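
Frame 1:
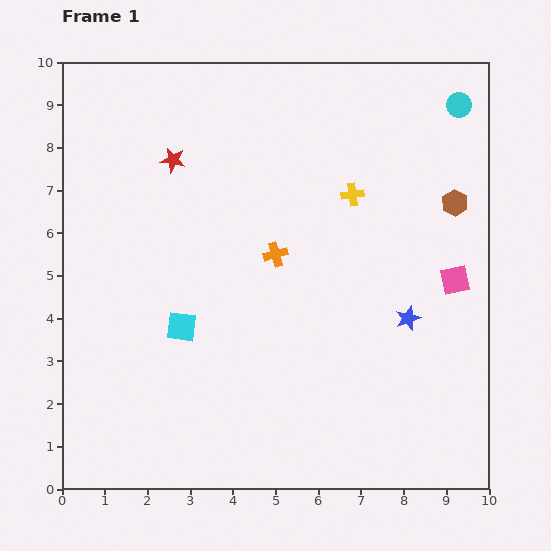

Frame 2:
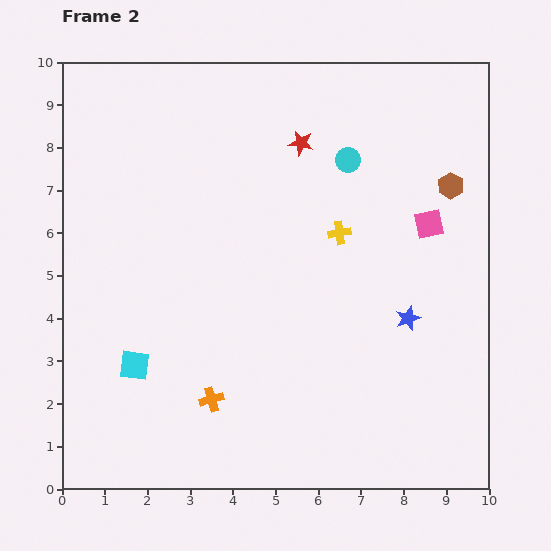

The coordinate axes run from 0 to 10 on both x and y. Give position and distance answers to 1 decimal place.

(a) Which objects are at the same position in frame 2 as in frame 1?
the blue star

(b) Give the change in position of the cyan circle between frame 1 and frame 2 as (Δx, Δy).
(-2.6, -1.3)

The cyan circle was at (9.3, 9.0) in frame 1 and (6.7, 7.7) in frame 2.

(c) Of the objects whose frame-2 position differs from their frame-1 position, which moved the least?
the brown hexagon

(moved 0.4)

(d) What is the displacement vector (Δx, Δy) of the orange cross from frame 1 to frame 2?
(-1.5, -3.4)

The orange cross was at (5.0, 5.5) in frame 1 and (3.5, 2.1) in frame 2.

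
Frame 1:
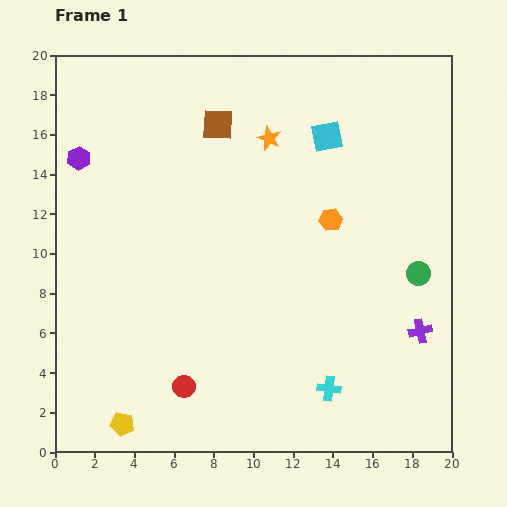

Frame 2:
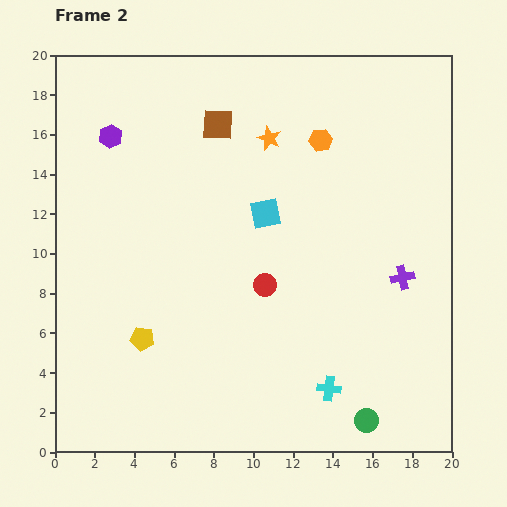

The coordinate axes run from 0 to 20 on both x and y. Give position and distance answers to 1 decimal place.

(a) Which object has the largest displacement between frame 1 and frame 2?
the green circle

(moved 7.8; next 6.5)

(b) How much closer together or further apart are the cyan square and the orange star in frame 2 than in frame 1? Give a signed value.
+0.9

Distance in frame 1: 2.9. Distance in frame 2: 3.8.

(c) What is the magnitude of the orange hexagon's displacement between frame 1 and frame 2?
4.0

The orange hexagon moved from (13.9, 11.7) to (13.4, 15.7), a distance of √(0.5² + 4.0²) ≈ 4.0.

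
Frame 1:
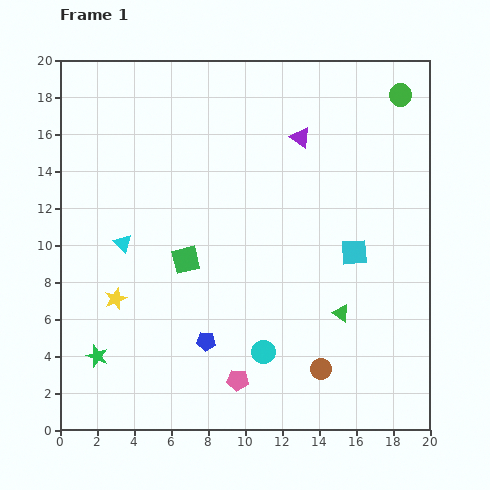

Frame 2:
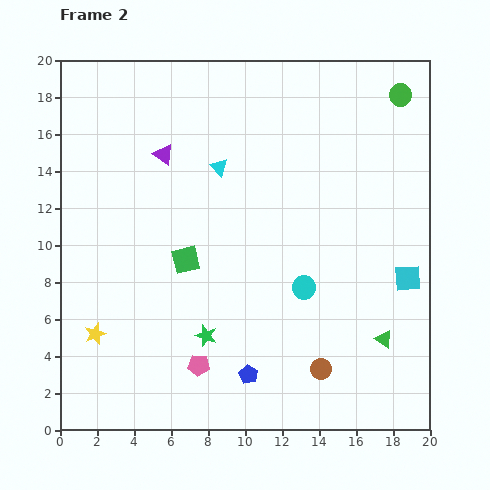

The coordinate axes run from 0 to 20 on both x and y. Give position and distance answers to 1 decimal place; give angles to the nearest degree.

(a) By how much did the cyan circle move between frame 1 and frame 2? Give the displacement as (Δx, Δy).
(2.2, 3.5)

The cyan circle was at (11.0, 4.2) in frame 1 and (13.2, 7.7) in frame 2.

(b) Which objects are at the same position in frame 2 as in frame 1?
the green circle, the green square, the brown circle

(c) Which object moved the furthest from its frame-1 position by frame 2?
the purple triangle

(moved 7.5; next 6.6)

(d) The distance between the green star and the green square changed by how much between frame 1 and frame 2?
-2.9

Distance in frame 1: 7.1. Distance in frame 2: 4.2.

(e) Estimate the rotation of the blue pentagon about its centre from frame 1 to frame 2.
25° clockwise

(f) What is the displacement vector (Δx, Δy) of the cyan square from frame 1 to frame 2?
(2.9, -1.4)

The cyan square was at (15.9, 9.6) in frame 1 and (18.8, 8.2) in frame 2.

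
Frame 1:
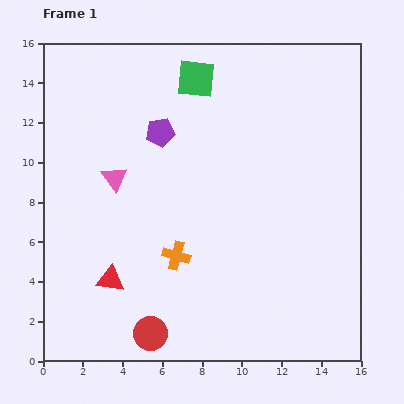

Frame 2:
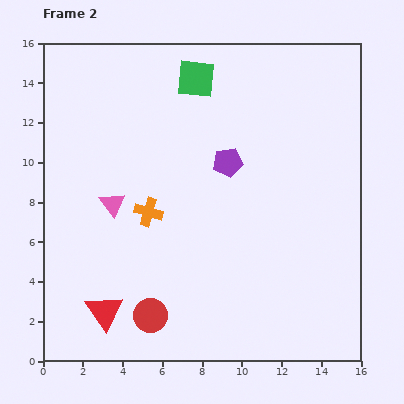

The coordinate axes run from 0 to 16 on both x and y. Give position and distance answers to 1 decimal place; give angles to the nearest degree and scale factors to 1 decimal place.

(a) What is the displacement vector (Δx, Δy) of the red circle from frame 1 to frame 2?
(0.0, 0.9)

The red circle was at (5.4, 1.4) in frame 1 and (5.4, 2.3) in frame 2.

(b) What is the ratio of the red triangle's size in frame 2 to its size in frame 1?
1.4×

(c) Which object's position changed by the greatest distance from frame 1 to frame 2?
the purple pentagon

(moved 3.7; next 2.6)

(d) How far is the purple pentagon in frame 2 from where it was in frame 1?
3.7

The purple pentagon moved from (5.9, 11.5) to (9.3, 10.0), a distance of √(3.4² + 1.5²) ≈ 3.7.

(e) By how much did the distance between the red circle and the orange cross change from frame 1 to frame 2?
+1.1

Distance in frame 1: 4.1. Distance in frame 2: 5.2.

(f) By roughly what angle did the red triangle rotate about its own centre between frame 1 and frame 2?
48° clockwise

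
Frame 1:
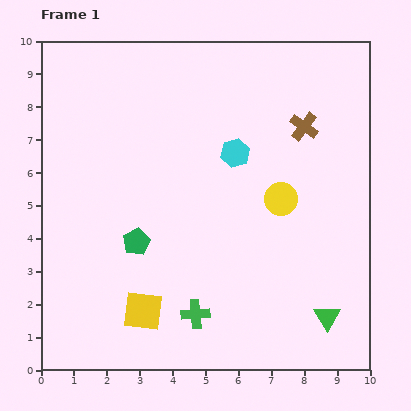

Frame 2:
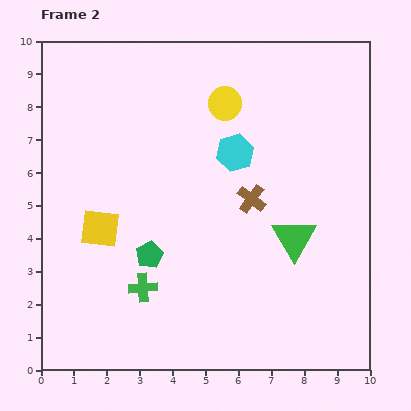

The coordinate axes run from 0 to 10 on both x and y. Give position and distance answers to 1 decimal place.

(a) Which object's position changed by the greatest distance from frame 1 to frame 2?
the yellow circle

(moved 3.4; next 2.8)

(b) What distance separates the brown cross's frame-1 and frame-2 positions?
2.7

The brown cross moved from (8.0, 7.4) to (6.4, 5.2), a distance of √(1.6² + 2.2²) ≈ 2.7.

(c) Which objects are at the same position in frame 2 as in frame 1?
the cyan hexagon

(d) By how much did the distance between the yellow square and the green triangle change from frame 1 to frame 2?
+0.3

Distance in frame 1: 5.6. Distance in frame 2: 5.9.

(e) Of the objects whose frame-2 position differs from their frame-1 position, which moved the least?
the green pentagon

(moved 0.6)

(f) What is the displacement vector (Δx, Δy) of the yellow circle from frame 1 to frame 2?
(-1.7, 2.9)

The yellow circle was at (7.3, 5.2) in frame 1 and (5.6, 8.1) in frame 2.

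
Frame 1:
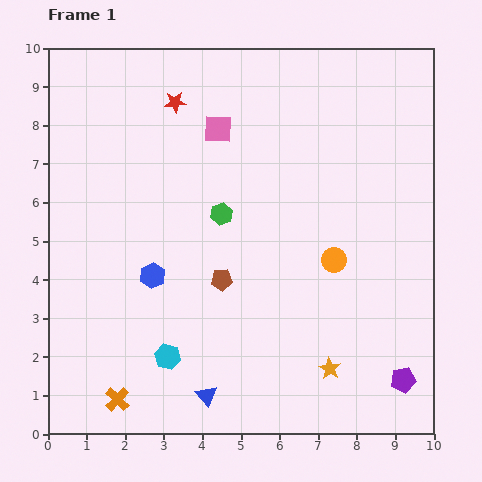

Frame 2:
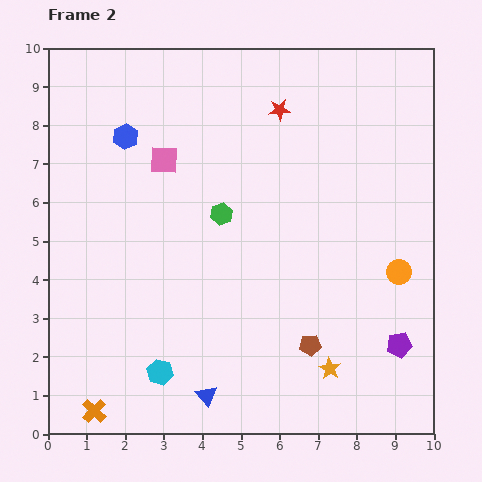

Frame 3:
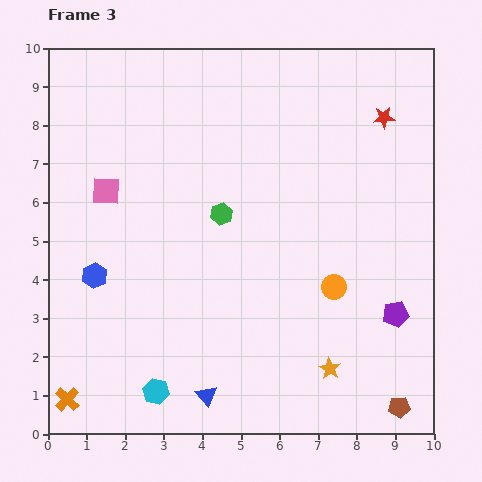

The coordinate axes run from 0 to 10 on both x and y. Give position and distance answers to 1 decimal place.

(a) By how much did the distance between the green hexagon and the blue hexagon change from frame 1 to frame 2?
+0.8

Distance in frame 1: 2.4. Distance in frame 2: 3.2.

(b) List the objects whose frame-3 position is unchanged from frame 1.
the green hexagon, the blue triangle, the orange star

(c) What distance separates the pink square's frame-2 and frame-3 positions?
1.7

The pink square moved from (3.0, 7.1) to (1.5, 6.3), a distance of √(1.5² + 0.8²) ≈ 1.7.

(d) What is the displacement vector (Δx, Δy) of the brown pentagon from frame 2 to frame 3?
(2.3, -1.6)

The brown pentagon was at (6.8, 2.3) in frame 2 and (9.1, 0.7) in frame 3.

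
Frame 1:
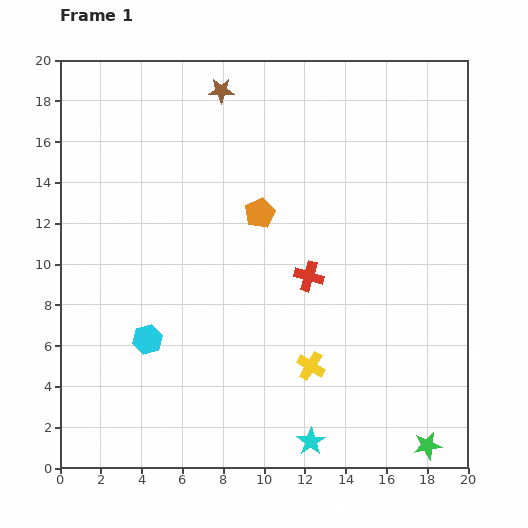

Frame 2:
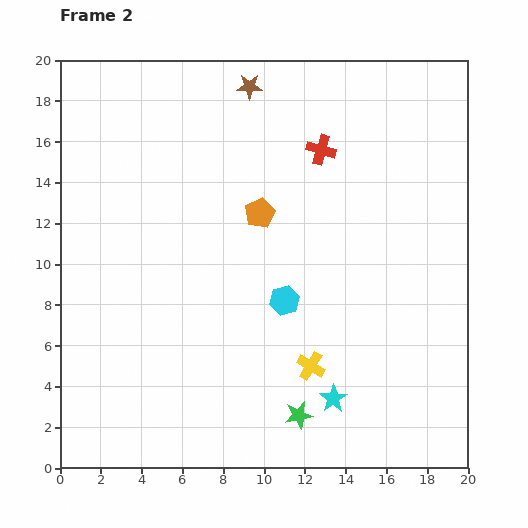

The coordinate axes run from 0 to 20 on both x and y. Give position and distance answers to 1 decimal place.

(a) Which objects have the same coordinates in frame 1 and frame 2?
the orange pentagon, the yellow cross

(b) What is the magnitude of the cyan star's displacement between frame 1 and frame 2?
2.4

The cyan star moved from (12.3, 1.3) to (13.4, 3.4), a distance of √(1.1² + 2.1²) ≈ 2.4.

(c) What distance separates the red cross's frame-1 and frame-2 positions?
6.2

The red cross moved from (12.2, 9.4) to (12.8, 15.6), a distance of √(0.6² + 6.2²) ≈ 6.2.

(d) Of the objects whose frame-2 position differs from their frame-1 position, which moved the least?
the brown star

(moved 1.4)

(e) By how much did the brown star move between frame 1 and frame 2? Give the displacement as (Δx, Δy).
(1.4, 0.2)

The brown star was at (7.9, 18.5) in frame 1 and (9.3, 18.7) in frame 2.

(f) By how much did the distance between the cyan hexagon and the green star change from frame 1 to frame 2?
-9.1

Distance in frame 1: 14.7. Distance in frame 2: 5.6.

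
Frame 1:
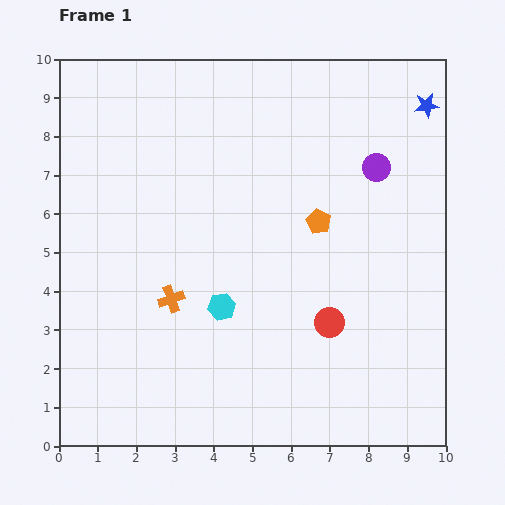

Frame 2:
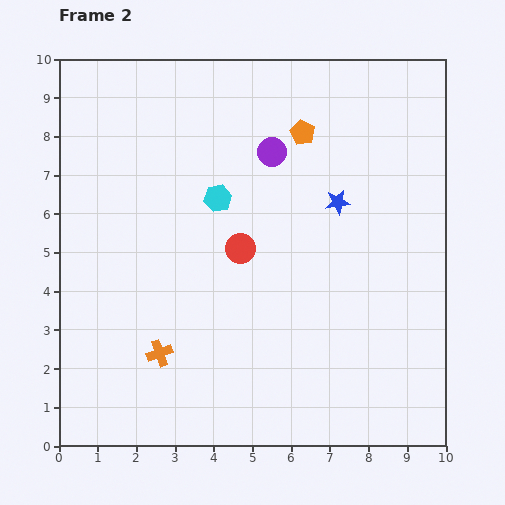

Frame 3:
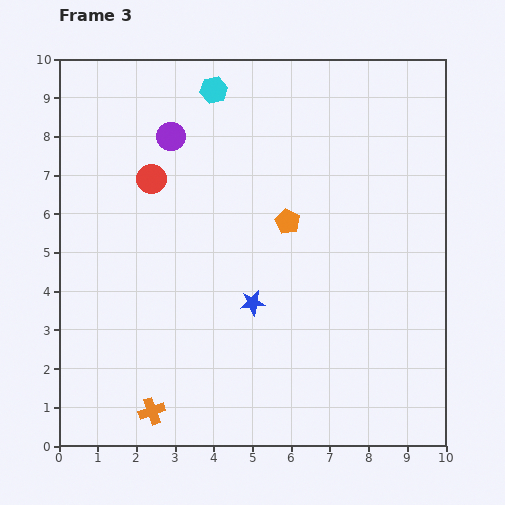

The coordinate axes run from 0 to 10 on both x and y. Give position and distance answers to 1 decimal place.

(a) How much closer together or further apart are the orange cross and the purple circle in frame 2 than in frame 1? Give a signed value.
-0.3

Distance in frame 1: 6.3. Distance in frame 2: 6.0.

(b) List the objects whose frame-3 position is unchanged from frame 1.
none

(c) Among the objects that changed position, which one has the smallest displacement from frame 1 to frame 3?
the orange pentagon

(moved 0.8)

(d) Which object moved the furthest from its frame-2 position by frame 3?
the blue star

(moved 3.4; next 2.9)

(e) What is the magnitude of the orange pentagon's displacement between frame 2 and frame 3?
2.3

The orange pentagon moved from (6.3, 8.1) to (5.9, 5.8), a distance of √(0.4² + 2.3²) ≈ 2.3.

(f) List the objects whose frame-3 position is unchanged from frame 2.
none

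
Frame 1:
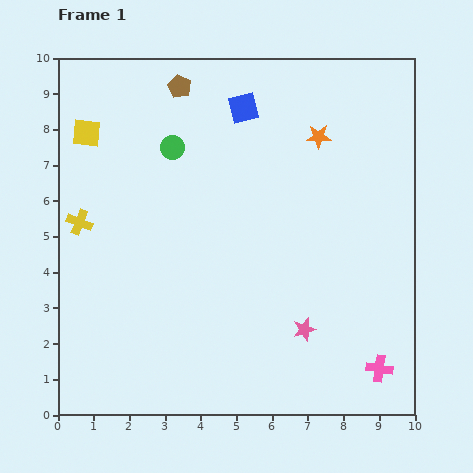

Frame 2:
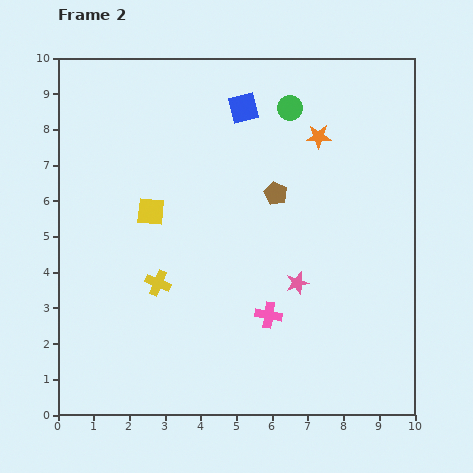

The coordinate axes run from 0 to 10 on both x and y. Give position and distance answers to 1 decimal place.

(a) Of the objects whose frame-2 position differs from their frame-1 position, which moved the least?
the pink star

(moved 1.3)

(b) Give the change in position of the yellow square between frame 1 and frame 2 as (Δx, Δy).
(1.8, -2.2)

The yellow square was at (0.8, 7.9) in frame 1 and (2.6, 5.7) in frame 2.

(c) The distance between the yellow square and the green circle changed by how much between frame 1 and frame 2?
+2.5

Distance in frame 1: 2.4. Distance in frame 2: 4.9.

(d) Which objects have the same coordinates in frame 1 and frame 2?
the orange star, the blue square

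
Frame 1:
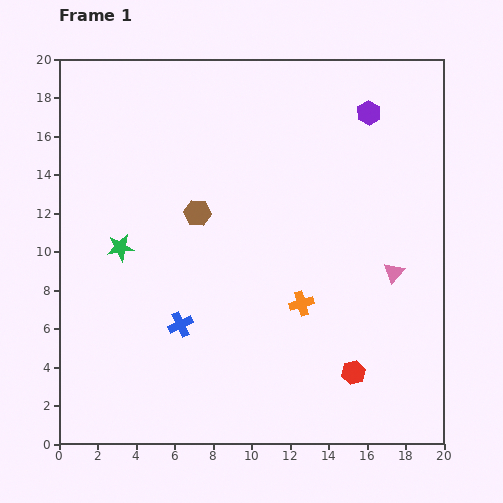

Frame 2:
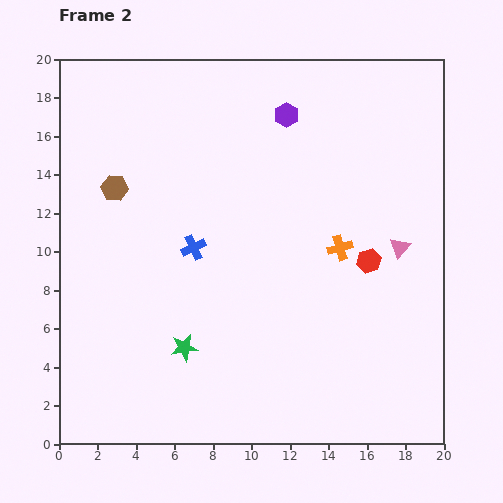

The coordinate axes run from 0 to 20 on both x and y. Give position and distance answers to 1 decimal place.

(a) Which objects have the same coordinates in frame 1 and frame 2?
none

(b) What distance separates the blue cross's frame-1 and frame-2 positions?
4.1

The blue cross moved from (6.3, 6.2) to (7.0, 10.2), a distance of √(0.7² + 4.0²) ≈ 4.1.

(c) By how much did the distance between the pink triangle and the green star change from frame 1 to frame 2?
-2.0

Distance in frame 1: 14.3. Distance in frame 2: 12.3.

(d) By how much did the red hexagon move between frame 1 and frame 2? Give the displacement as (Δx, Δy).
(0.8, 5.8)

The red hexagon was at (15.3, 3.7) in frame 1 and (16.1, 9.5) in frame 2.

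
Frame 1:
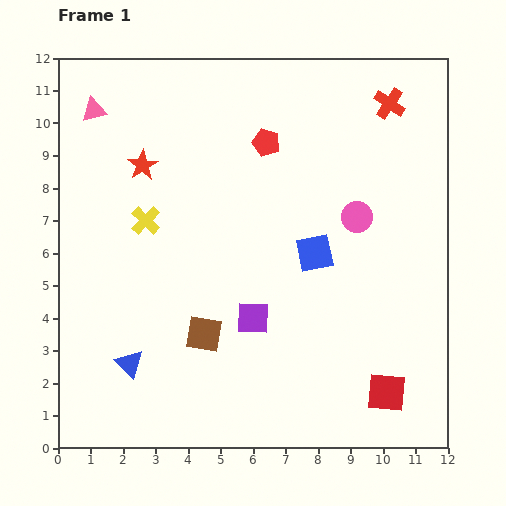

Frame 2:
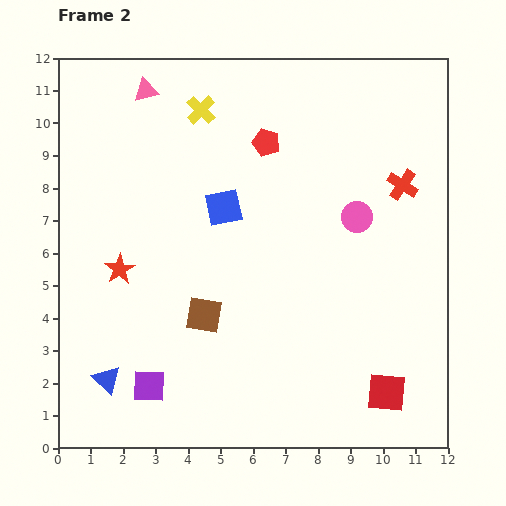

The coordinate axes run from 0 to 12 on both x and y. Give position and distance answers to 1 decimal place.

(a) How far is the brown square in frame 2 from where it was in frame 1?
0.6

The brown square moved from (4.5, 3.5) to (4.5, 4.1), a distance of √(0.0² + 0.6²) ≈ 0.6.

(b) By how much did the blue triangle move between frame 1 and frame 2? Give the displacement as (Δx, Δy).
(-0.7, -0.5)

The blue triangle was at (2.2, 2.6) in frame 1 and (1.5, 2.1) in frame 2.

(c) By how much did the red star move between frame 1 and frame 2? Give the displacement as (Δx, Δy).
(-0.7, -3.2)

The red star was at (2.6, 8.7) in frame 1 and (1.9, 5.5) in frame 2.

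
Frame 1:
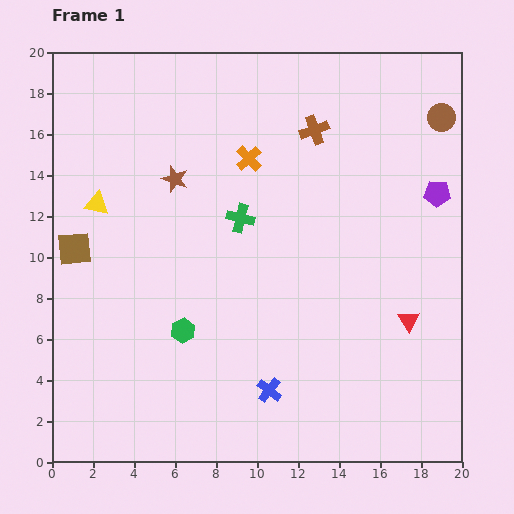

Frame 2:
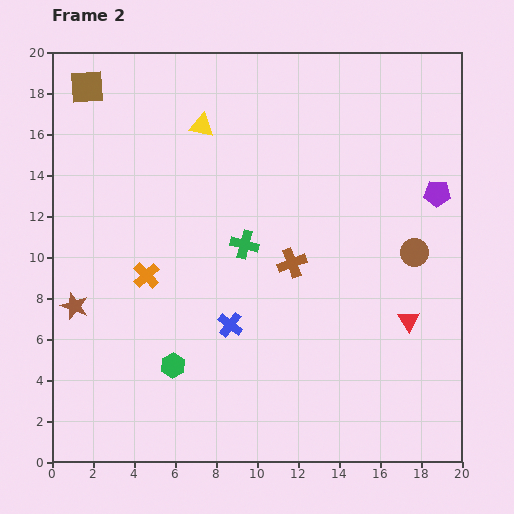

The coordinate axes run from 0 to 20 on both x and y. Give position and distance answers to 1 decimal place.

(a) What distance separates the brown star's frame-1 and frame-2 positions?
7.9

The brown star moved from (6.0, 13.8) to (1.1, 7.6), a distance of √(4.9² + 6.2²) ≈ 7.9.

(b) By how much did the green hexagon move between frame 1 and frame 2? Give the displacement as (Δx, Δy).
(-0.5, -1.7)

The green hexagon was at (6.4, 6.4) in frame 1 and (5.9, 4.7) in frame 2.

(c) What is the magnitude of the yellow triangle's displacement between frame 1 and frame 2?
6.4

The yellow triangle moved from (2.2, 12.6) to (7.3, 16.4), a distance of √(5.1² + 3.8²) ≈ 6.4.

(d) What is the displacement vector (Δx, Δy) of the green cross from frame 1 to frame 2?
(0.2, -1.3)

The green cross was at (9.2, 11.9) in frame 1 and (9.4, 10.6) in frame 2.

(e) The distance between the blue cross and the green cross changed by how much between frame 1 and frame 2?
-4.5

Distance in frame 1: 8.5. Distance in frame 2: 4.0.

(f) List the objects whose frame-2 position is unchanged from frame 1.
the red triangle, the purple pentagon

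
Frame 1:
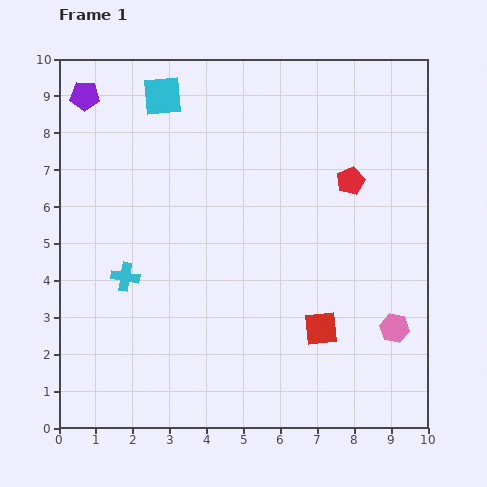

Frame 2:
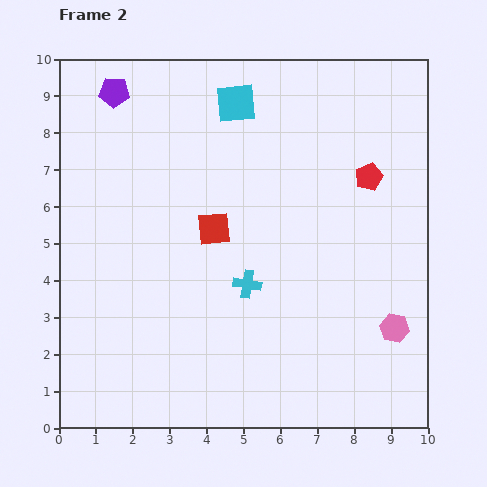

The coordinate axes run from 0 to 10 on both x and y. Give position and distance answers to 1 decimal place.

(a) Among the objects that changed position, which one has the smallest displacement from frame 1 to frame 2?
the red pentagon

(moved 0.5)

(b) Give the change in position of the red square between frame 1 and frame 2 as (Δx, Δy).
(-2.9, 2.7)

The red square was at (7.1, 2.7) in frame 1 and (4.2, 5.4) in frame 2.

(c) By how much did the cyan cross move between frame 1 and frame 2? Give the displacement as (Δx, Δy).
(3.3, -0.2)

The cyan cross was at (1.8, 4.1) in frame 1 and (5.1, 3.9) in frame 2.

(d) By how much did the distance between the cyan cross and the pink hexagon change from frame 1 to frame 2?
-3.2

Distance in frame 1: 7.4. Distance in frame 2: 4.2.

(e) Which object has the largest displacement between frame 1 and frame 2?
the red square

(moved 4.0; next 3.3)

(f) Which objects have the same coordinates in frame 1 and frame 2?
the pink hexagon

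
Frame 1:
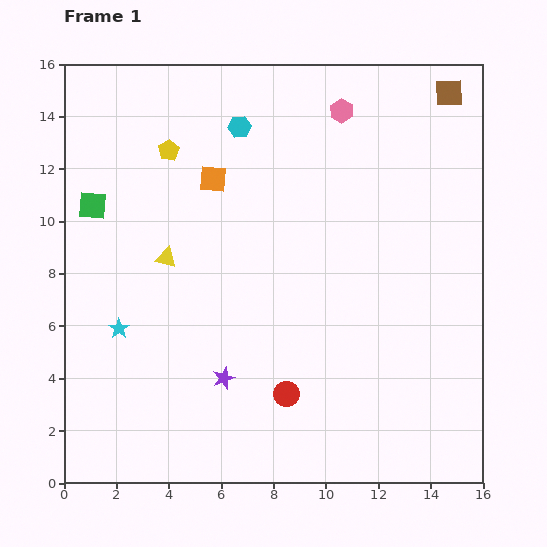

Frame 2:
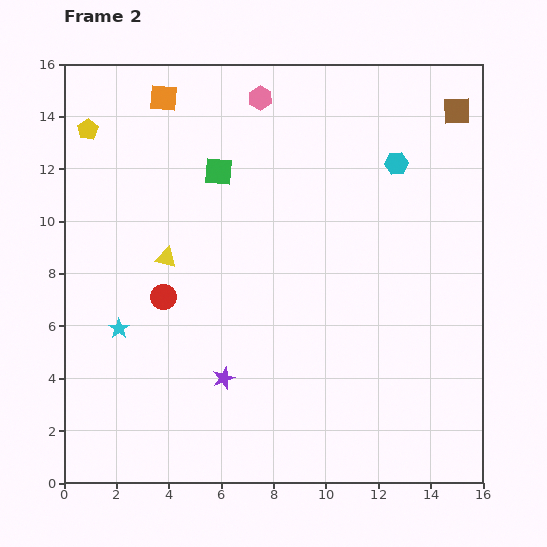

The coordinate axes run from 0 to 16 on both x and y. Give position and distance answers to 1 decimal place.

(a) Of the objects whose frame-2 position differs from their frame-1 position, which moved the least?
the brown square

(moved 0.8)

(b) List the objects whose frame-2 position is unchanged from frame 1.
the yellow triangle, the cyan star, the purple star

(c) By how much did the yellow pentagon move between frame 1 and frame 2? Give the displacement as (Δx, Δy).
(-3.1, 0.8)

The yellow pentagon was at (4.0, 12.7) in frame 1 and (0.9, 13.5) in frame 2.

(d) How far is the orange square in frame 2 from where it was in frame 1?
3.6

The orange square moved from (5.7, 11.6) to (3.8, 14.7), a distance of √(1.9² + 3.1²) ≈ 3.6.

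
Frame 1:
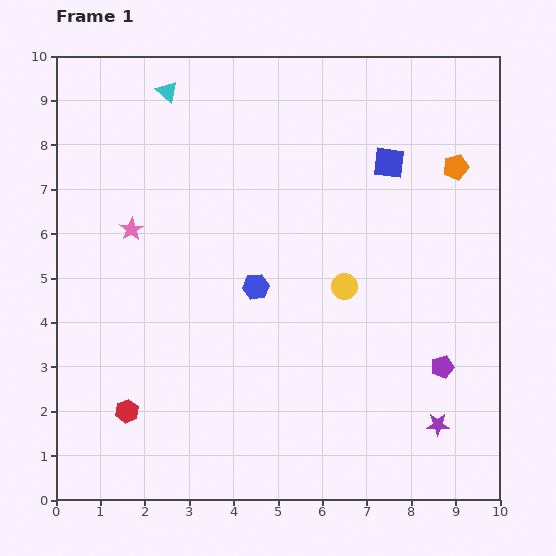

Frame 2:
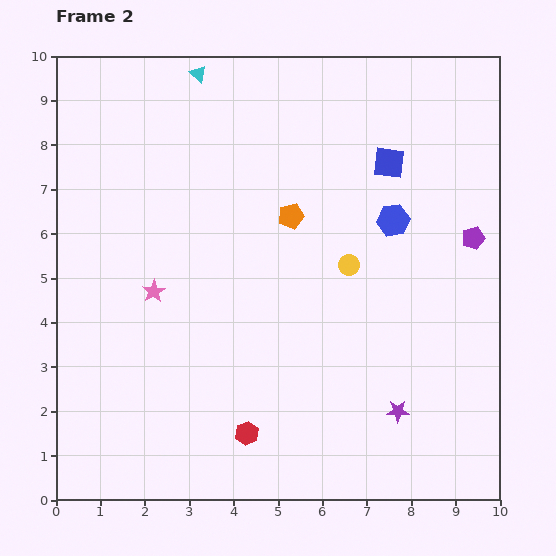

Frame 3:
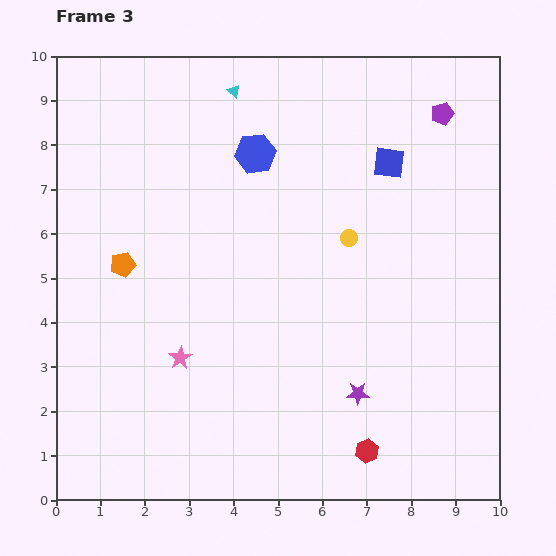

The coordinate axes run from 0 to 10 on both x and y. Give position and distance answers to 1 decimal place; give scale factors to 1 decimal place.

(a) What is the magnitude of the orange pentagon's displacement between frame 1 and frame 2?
3.9

The orange pentagon moved from (9.0, 7.5) to (5.3, 6.4), a distance of √(3.7² + 1.1²) ≈ 3.9.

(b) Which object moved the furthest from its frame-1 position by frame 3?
the orange pentagon

(moved 7.8; next 5.7)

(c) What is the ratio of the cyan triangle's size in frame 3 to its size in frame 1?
0.6×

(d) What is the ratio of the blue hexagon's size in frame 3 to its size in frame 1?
1.5×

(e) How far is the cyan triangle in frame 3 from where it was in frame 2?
0.9

The cyan triangle moved from (3.2, 9.6) to (4.0, 9.2), a distance of √(0.8² + 0.4²) ≈ 0.9.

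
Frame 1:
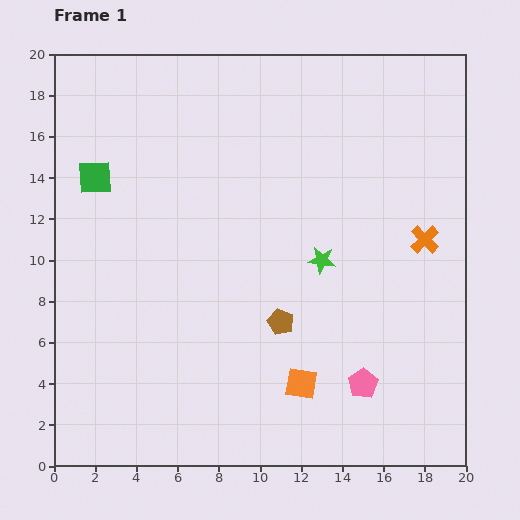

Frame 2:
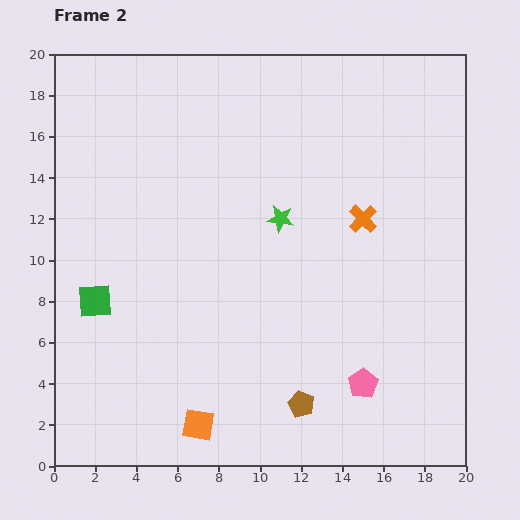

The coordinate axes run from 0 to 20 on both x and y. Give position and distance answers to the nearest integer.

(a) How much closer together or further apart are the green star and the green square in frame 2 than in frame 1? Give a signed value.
-2

Distance in frame 1: 12. Distance in frame 2: 10.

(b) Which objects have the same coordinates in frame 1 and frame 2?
the pink pentagon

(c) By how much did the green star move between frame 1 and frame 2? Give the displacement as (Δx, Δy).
(-2, 2)

The green star was at (13, 10) in frame 1 and (11, 12) in frame 2.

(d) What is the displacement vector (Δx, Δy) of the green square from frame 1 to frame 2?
(0, -6)

The green square was at (2, 14) in frame 1 and (2, 8) in frame 2.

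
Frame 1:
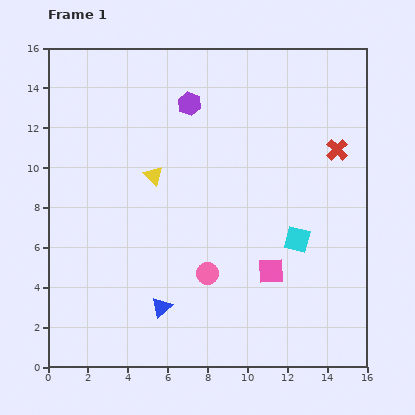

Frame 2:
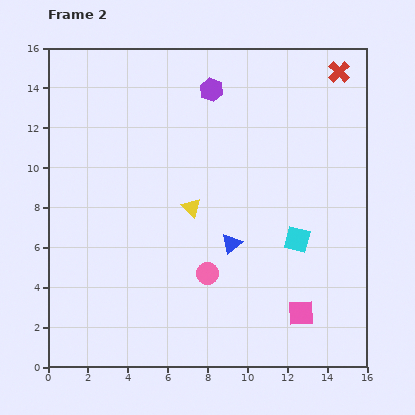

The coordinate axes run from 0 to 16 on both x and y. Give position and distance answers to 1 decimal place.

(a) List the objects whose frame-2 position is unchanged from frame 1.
the cyan square, the pink circle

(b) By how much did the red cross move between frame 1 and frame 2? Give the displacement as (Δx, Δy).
(0.1, 3.9)

The red cross was at (14.5, 10.9) in frame 1 and (14.6, 14.8) in frame 2.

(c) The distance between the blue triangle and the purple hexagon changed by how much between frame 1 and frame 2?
-2.5

Distance in frame 1: 10.3. Distance in frame 2: 7.8.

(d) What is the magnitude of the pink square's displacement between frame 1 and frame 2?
2.6

The pink square moved from (11.2, 4.8) to (12.7, 2.7), a distance of √(1.5² + 2.1²) ≈ 2.6.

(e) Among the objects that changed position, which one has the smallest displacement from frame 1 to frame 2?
the purple hexagon

(moved 1.3)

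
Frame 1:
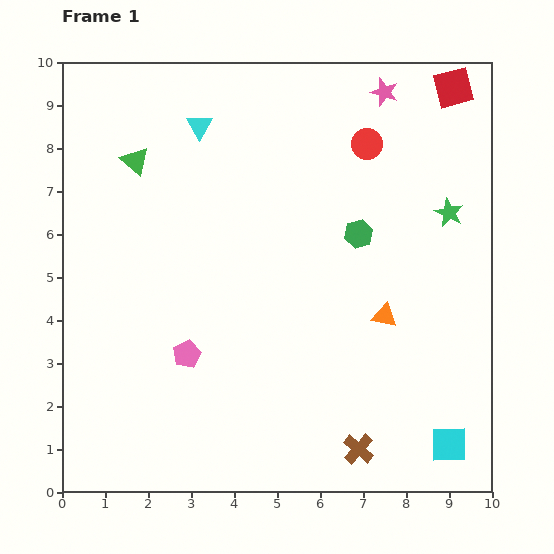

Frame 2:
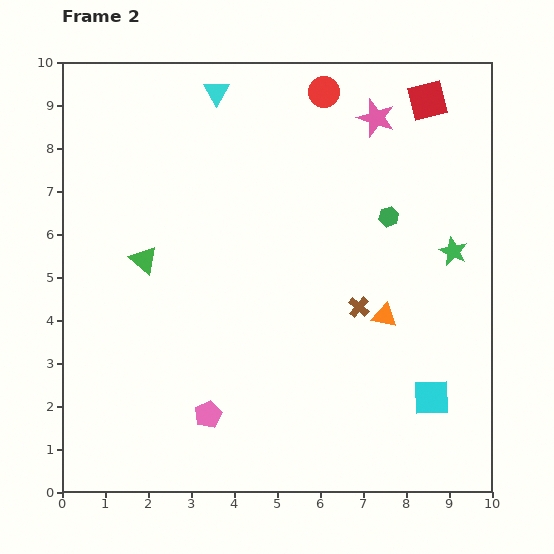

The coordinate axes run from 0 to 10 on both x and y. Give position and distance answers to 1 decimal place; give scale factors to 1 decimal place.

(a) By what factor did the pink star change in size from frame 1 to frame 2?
1.4×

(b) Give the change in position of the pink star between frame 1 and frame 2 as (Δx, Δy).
(-0.2, -0.6)

The pink star was at (7.5, 9.3) in frame 1 and (7.3, 8.7) in frame 2.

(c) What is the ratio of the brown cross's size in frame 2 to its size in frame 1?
0.7×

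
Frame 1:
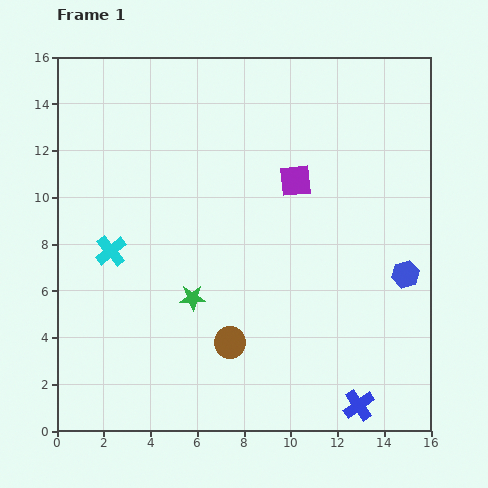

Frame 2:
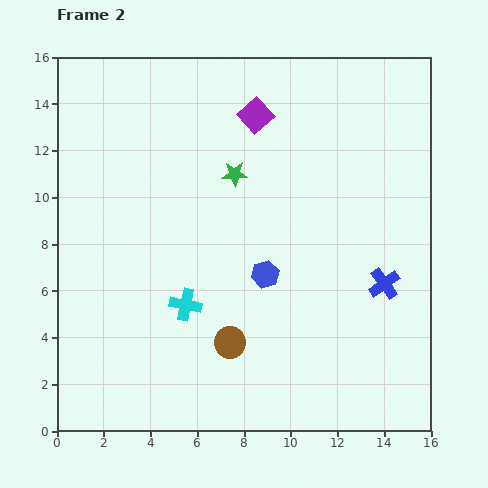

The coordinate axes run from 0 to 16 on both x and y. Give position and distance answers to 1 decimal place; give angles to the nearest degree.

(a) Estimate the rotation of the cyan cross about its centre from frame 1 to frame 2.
39° counter-clockwise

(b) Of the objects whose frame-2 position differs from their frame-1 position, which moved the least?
the purple square

(moved 3.3)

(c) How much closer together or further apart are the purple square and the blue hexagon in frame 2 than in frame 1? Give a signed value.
+0.6

Distance in frame 1: 6.2. Distance in frame 2: 6.8.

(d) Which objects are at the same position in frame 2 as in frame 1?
the brown circle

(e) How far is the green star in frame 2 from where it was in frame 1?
5.6

The green star moved from (5.8, 5.7) to (7.6, 11.0), a distance of √(1.8² + 5.3²) ≈ 5.6.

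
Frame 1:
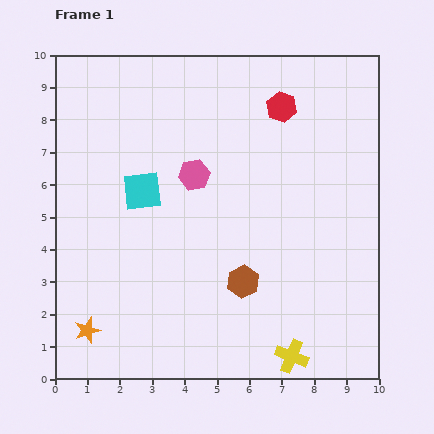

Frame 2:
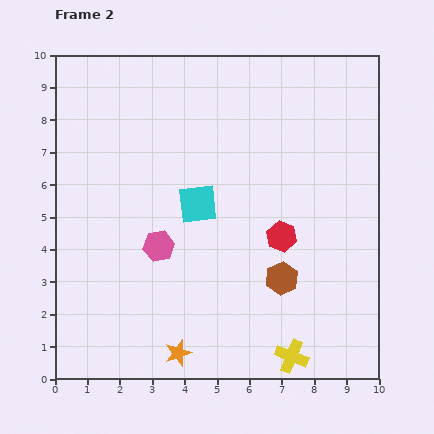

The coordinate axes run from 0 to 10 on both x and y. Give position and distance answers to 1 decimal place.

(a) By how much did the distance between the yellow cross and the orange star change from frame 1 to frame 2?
-2.9

Distance in frame 1: 6.4. Distance in frame 2: 3.5.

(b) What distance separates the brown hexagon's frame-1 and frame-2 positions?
1.2

The brown hexagon moved from (5.8, 3.0) to (7.0, 3.1), a distance of √(1.2² + 0.1²) ≈ 1.2.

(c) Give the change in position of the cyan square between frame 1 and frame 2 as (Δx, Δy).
(1.7, -0.4)

The cyan square was at (2.7, 5.8) in frame 1 and (4.4, 5.4) in frame 2.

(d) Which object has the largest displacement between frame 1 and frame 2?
the red hexagon

(moved 4.0; next 2.9)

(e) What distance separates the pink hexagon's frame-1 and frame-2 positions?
2.5

The pink hexagon moved from (4.3, 6.3) to (3.2, 4.1), a distance of √(1.1² + 2.2²) ≈ 2.5.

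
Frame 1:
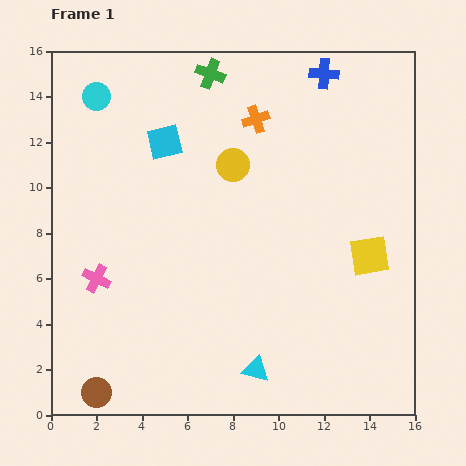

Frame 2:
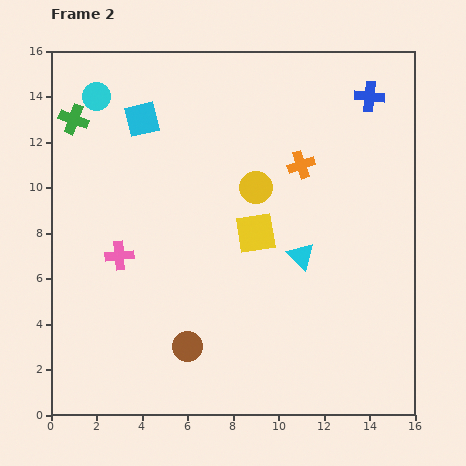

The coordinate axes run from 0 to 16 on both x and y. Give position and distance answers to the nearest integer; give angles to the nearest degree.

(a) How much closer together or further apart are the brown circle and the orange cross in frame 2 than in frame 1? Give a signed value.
-5

Distance in frame 1: 14. Distance in frame 2: 9.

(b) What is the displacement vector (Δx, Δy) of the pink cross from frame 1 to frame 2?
(1, 1)

The pink cross was at (2, 6) in frame 1 and (3, 7) in frame 2.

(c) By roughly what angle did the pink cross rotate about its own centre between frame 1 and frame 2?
31° counter-clockwise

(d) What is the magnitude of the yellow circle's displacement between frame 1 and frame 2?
1

The yellow circle moved from (8, 11) to (9, 10), a distance of √(1² + 1²) ≈ 1.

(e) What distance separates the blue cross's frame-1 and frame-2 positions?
2

The blue cross moved from (12, 15) to (14, 14), a distance of √(2² + 1²) ≈ 2.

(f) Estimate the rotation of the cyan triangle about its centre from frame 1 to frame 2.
31° clockwise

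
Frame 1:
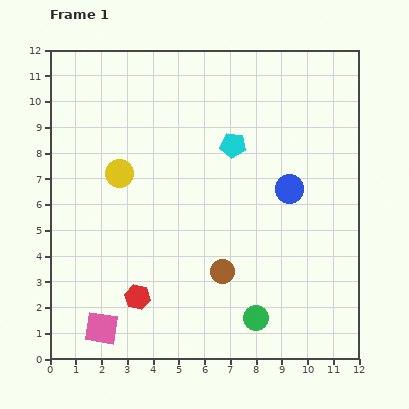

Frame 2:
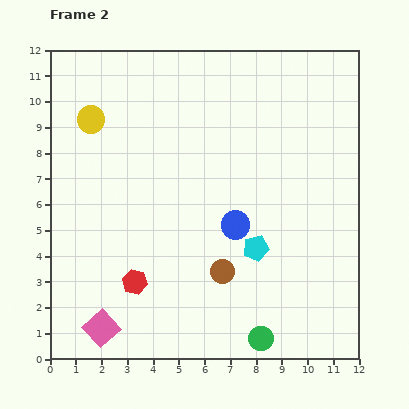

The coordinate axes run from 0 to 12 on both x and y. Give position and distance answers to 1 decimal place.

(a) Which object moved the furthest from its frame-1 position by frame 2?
the cyan pentagon

(moved 4.1; next 2.5)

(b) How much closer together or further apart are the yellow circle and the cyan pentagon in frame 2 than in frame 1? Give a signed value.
+3.6

Distance in frame 1: 4.5. Distance in frame 2: 8.1.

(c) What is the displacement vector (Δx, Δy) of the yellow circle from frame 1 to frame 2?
(-1.1, 2.1)

The yellow circle was at (2.7, 7.2) in frame 1 and (1.6, 9.3) in frame 2.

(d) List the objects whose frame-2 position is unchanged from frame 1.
the brown circle, the pink square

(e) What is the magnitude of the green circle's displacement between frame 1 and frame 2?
0.8

The green circle moved from (8.0, 1.6) to (8.2, 0.8), a distance of √(0.2² + 0.8²) ≈ 0.8.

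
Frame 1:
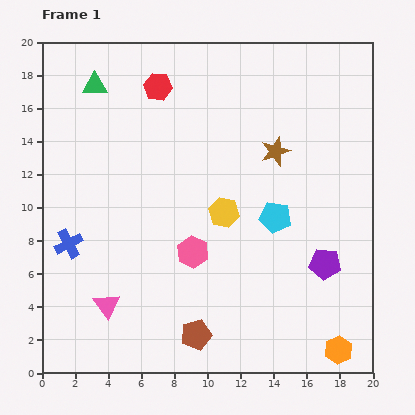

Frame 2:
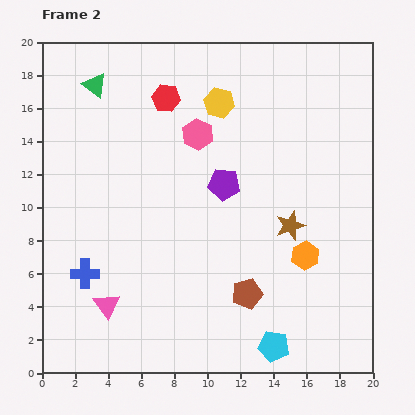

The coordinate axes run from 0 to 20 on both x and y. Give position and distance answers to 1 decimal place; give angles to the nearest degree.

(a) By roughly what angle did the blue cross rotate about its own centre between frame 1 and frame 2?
28° clockwise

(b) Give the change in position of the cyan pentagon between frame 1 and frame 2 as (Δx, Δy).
(-0.1, -7.8)

The cyan pentagon was at (14.1, 9.4) in frame 1 and (14.0, 1.6) in frame 2.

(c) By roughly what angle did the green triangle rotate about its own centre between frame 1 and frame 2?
36° clockwise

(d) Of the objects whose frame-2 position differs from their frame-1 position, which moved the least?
the red hexagon

(moved 0.9)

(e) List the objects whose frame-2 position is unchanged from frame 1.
the green triangle, the pink triangle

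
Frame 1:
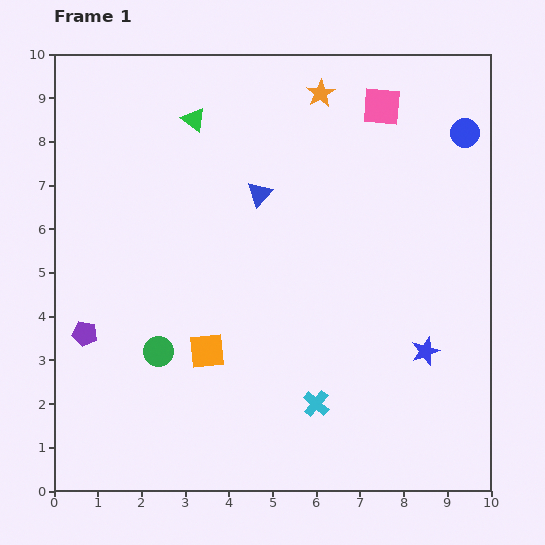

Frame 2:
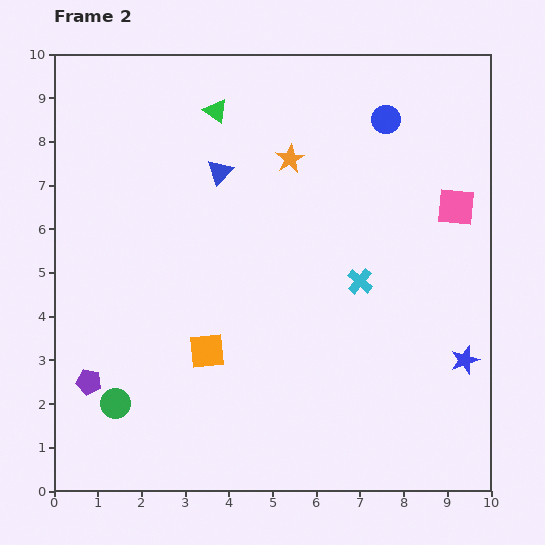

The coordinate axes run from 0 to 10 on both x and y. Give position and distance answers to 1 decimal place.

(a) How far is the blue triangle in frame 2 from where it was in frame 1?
1.0

The blue triangle moved from (4.7, 6.8) to (3.8, 7.3), a distance of √(0.9² + 0.5²) ≈ 1.0.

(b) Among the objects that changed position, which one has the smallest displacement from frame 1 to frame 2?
the green triangle

(moved 0.5)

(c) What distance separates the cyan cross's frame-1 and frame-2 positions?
3.0

The cyan cross moved from (6.0, 2.0) to (7.0, 4.8), a distance of √(1.0² + 2.8²) ≈ 3.0.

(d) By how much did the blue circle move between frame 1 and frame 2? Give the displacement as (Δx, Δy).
(-1.8, 0.3)

The blue circle was at (9.4, 8.2) in frame 1 and (7.6, 8.5) in frame 2.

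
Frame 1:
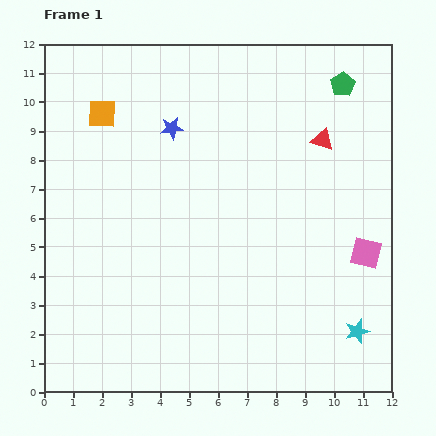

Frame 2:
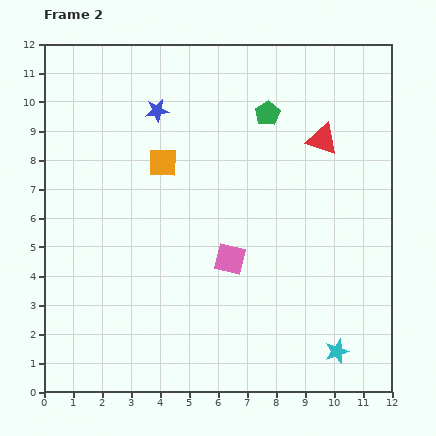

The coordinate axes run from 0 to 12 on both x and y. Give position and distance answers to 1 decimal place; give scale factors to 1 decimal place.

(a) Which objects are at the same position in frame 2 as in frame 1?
the red triangle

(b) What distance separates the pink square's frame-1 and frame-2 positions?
4.7

The pink square moved from (11.1, 4.8) to (6.4, 4.6), a distance of √(4.7² + 0.2²) ≈ 4.7.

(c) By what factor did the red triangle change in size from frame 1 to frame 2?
1.4×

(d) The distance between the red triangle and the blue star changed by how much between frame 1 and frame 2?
+0.6

Distance in frame 1: 5.2. Distance in frame 2: 5.8.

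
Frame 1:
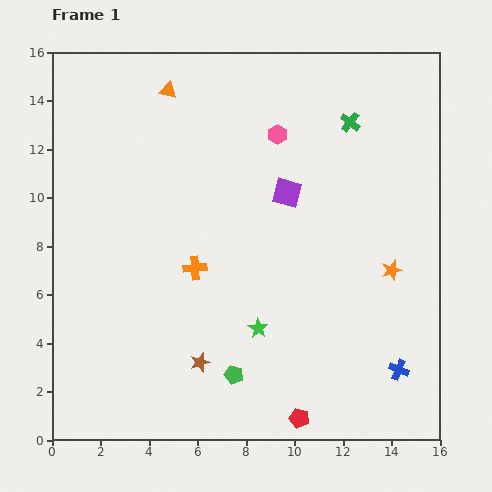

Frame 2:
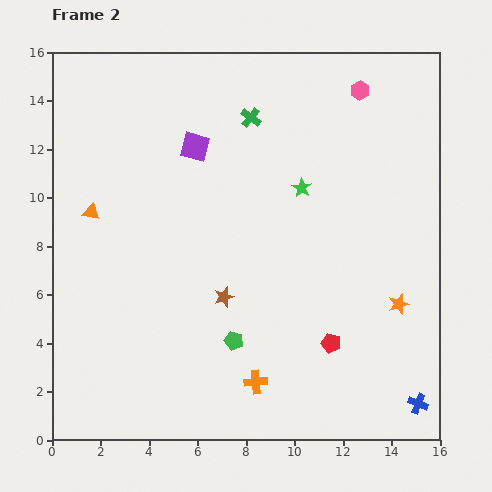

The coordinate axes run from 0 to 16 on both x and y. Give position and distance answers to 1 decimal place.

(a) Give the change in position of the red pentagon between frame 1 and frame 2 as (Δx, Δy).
(1.3, 3.1)

The red pentagon was at (10.2, 0.9) in frame 1 and (11.5, 4.0) in frame 2.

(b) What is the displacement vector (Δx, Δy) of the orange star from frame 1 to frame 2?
(0.3, -1.4)

The orange star was at (14.0, 7.0) in frame 1 and (14.3, 5.6) in frame 2.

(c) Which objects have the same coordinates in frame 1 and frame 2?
none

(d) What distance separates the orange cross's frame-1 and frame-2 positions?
5.3

The orange cross moved from (5.9, 7.1) to (8.4, 2.4), a distance of √(2.5² + 4.7²) ≈ 5.3.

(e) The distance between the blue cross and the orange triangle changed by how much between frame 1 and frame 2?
+0.7

Distance in frame 1: 14.9. Distance in frame 2: 15.6.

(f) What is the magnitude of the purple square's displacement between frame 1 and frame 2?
4.2

The purple square moved from (9.7, 10.2) to (5.9, 12.1), a distance of √(3.8² + 1.9²) ≈ 4.2.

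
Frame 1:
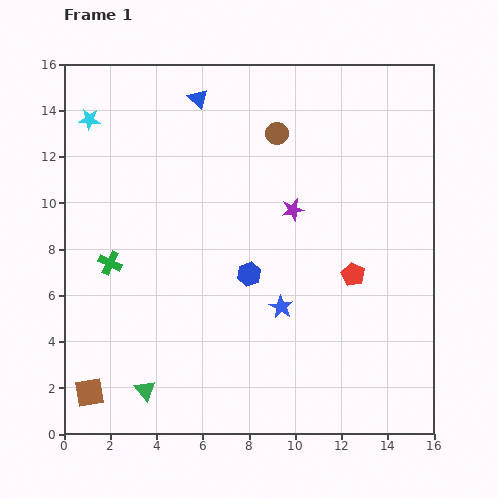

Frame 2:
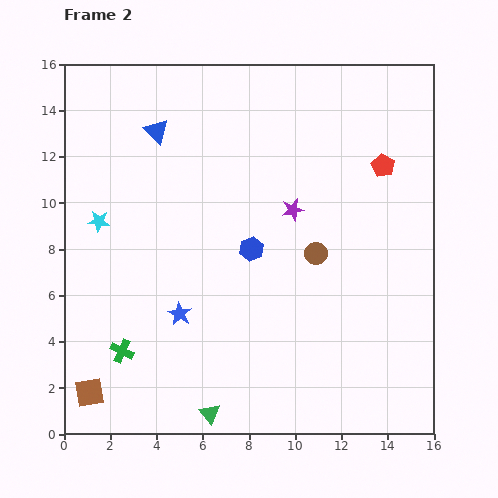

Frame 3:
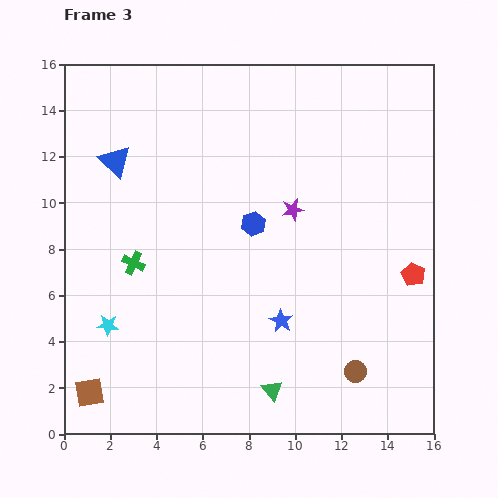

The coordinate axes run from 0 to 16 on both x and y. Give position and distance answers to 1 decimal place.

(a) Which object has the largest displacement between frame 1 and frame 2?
the brown circle

(moved 5.5; next 4.9)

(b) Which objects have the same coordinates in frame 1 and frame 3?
the brown square, the purple star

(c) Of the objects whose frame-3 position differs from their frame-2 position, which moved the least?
the blue hexagon

(moved 1.1)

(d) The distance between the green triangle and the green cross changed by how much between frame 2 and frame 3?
+3.4

Distance in frame 2: 4.7. Distance in frame 3: 8.1.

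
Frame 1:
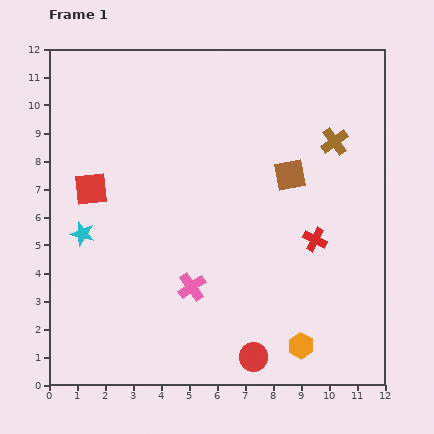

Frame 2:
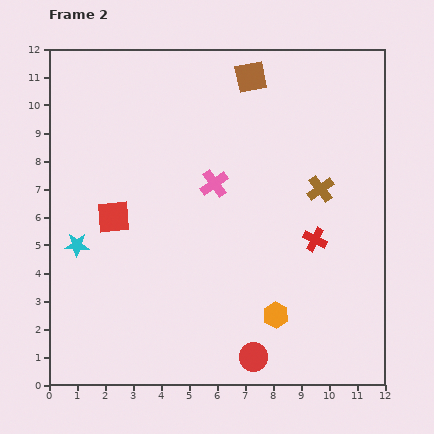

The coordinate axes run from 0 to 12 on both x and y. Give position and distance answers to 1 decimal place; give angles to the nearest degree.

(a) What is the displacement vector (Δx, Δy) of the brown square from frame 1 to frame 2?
(-1.4, 3.5)

The brown square was at (8.6, 7.5) in frame 1 and (7.2, 11.0) in frame 2.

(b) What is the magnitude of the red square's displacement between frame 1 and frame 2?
1.3

The red square moved from (1.5, 7.0) to (2.3, 6.0), a distance of √(0.8² + 1.0²) ≈ 1.3.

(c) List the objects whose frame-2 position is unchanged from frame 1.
the red circle, the red cross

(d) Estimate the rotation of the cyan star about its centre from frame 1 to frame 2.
15° counter-clockwise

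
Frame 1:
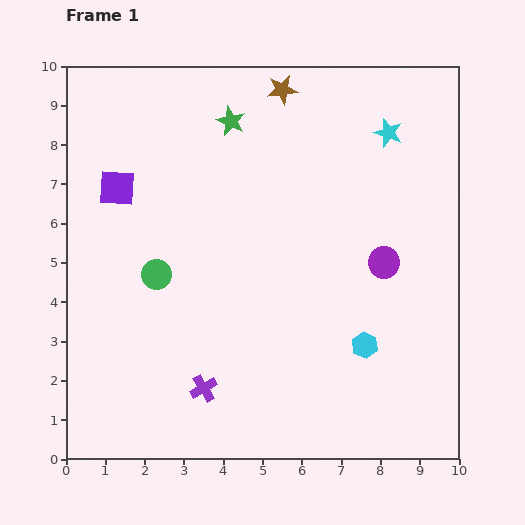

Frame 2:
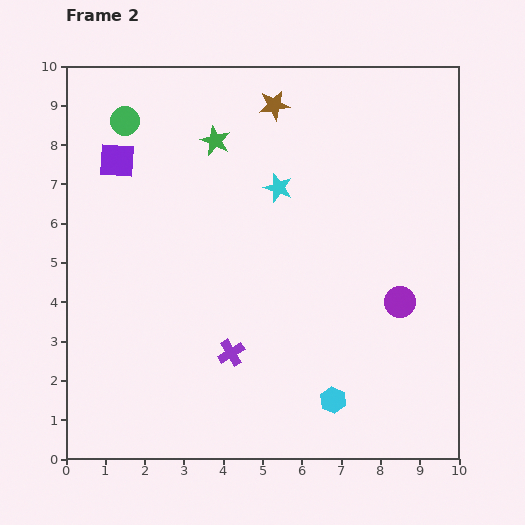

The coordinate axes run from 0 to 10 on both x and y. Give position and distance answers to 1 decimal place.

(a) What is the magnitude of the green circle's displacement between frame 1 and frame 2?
4.0

The green circle moved from (2.3, 4.7) to (1.5, 8.6), a distance of √(0.8² + 3.9²) ≈ 4.0.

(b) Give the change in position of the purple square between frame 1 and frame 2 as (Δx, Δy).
(0.0, 0.7)

The purple square was at (1.3, 6.9) in frame 1 and (1.3, 7.6) in frame 2.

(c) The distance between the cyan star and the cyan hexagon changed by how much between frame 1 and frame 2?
+0.2

Distance in frame 1: 5.4. Distance in frame 2: 5.6.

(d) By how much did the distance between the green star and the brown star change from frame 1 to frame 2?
+0.2

Distance in frame 1: 1.5. Distance in frame 2: 1.7.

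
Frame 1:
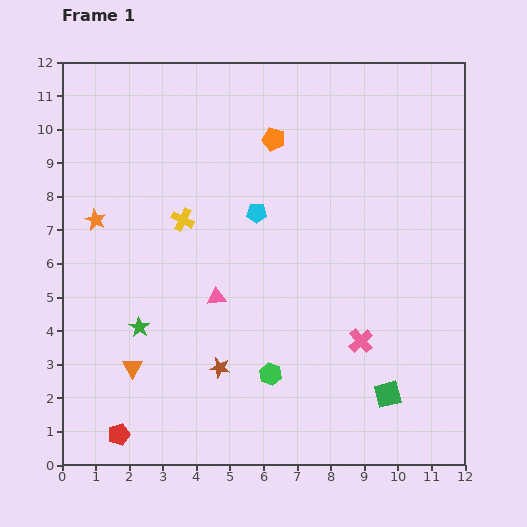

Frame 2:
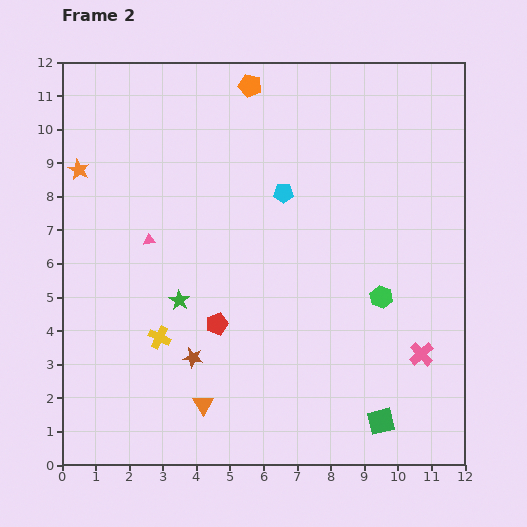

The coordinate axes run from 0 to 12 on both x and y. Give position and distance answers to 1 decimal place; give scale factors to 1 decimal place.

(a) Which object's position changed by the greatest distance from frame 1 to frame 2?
the red pentagon

(moved 4.4; next 4.0)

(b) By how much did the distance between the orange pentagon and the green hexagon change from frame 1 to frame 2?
+0.4

Distance in frame 1: 7.0. Distance in frame 2: 7.4.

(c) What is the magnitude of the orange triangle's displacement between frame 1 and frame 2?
2.4

The orange triangle moved from (2.1, 2.9) to (4.2, 1.8), a distance of √(2.1² + 1.1²) ≈ 2.4.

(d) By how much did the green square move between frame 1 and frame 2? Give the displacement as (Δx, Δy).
(-0.2, -0.8)

The green square was at (9.7, 2.1) in frame 1 and (9.5, 1.3) in frame 2.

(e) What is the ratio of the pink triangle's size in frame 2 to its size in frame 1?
0.7×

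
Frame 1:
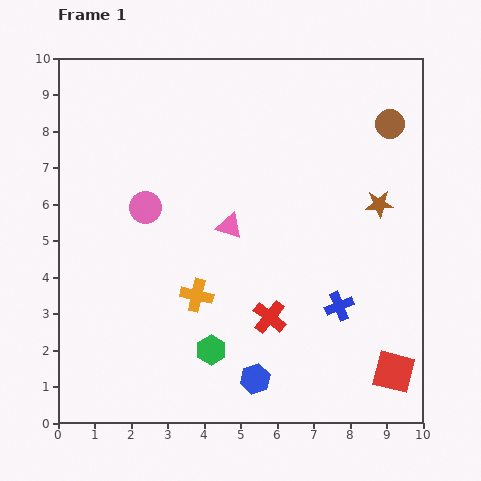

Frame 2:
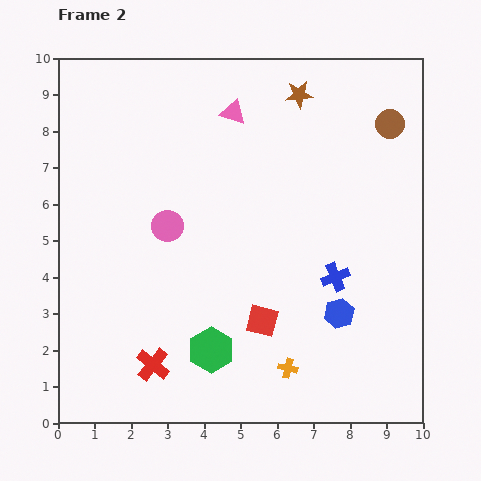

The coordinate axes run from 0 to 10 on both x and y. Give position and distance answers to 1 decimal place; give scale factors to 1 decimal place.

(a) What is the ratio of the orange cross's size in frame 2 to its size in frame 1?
0.6×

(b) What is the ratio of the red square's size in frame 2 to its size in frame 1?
0.8×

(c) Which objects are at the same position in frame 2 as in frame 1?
the green hexagon, the brown circle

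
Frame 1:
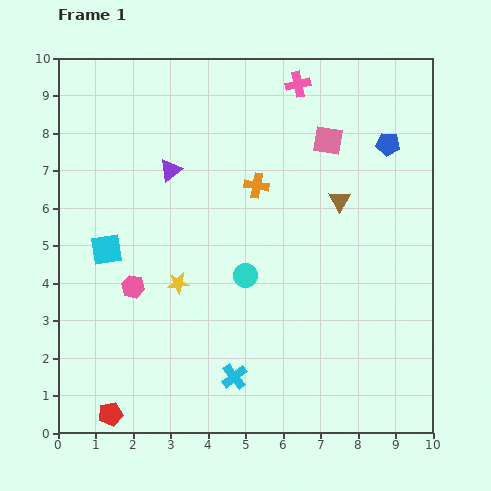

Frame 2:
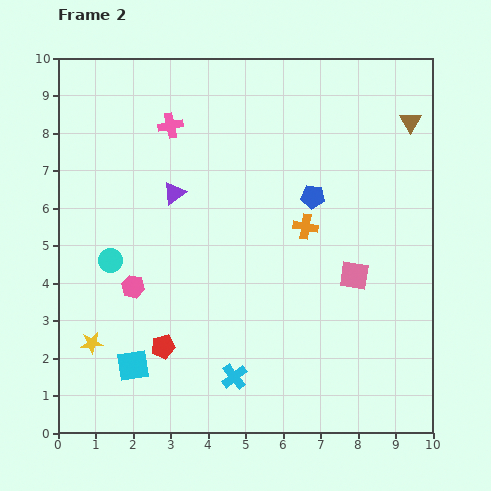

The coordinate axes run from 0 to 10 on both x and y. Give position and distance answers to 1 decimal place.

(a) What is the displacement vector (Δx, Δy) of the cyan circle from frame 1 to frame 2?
(-3.6, 0.4)

The cyan circle was at (5.0, 4.2) in frame 1 and (1.4, 4.6) in frame 2.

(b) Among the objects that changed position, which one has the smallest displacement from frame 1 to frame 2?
the purple triangle

(moved 0.6)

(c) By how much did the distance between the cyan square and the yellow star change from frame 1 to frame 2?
-0.8

Distance in frame 1: 2.1. Distance in frame 2: 1.3.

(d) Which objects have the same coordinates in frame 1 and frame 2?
the cyan cross, the pink hexagon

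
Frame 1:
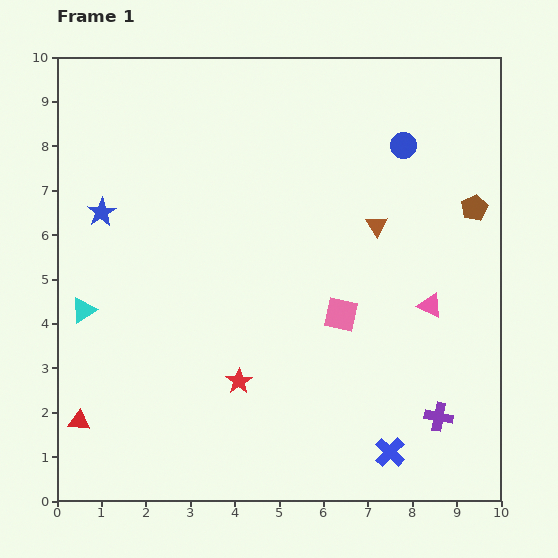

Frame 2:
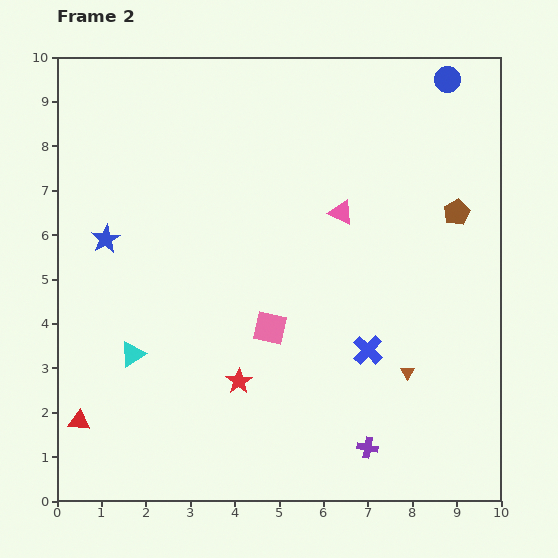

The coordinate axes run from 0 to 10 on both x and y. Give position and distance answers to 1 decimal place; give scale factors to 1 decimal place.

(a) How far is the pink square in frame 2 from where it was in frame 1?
1.6

The pink square moved from (6.4, 4.2) to (4.8, 3.9), a distance of √(1.6² + 0.3²) ≈ 1.6.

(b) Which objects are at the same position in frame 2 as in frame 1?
the red triangle, the red star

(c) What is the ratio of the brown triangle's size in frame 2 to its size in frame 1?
0.6×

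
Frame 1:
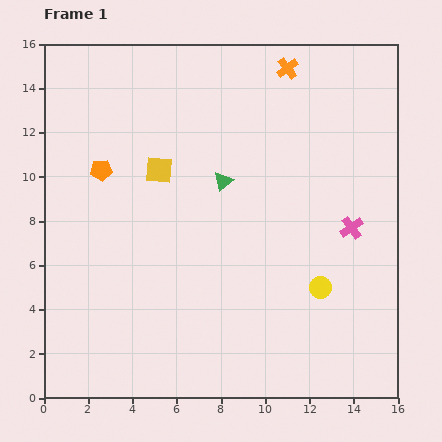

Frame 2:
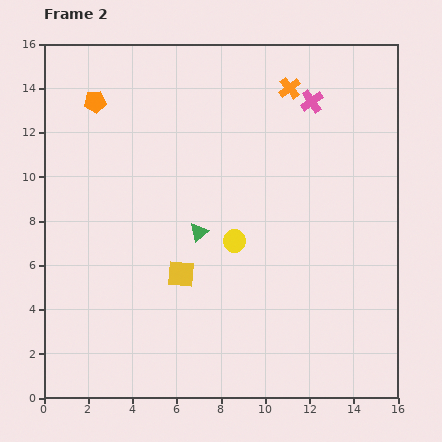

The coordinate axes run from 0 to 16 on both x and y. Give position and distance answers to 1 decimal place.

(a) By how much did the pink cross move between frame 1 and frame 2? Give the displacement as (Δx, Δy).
(-1.8, 5.7)

The pink cross was at (13.9, 7.7) in frame 1 and (12.1, 13.4) in frame 2.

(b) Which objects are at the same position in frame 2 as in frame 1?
none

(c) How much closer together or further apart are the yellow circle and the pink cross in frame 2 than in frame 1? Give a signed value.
+4.2

Distance in frame 1: 3.0. Distance in frame 2: 7.2.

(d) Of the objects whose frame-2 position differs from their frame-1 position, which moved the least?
the orange cross

(moved 0.9)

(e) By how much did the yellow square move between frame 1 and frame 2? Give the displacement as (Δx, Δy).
(1.0, -4.7)

The yellow square was at (5.2, 10.3) in frame 1 and (6.2, 5.6) in frame 2.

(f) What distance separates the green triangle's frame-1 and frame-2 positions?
2.5

The green triangle moved from (8.1, 9.8) to (7.0, 7.5), a distance of √(1.1² + 2.3²) ≈ 2.5.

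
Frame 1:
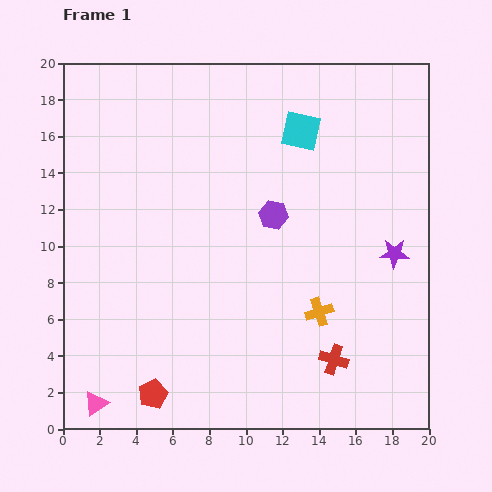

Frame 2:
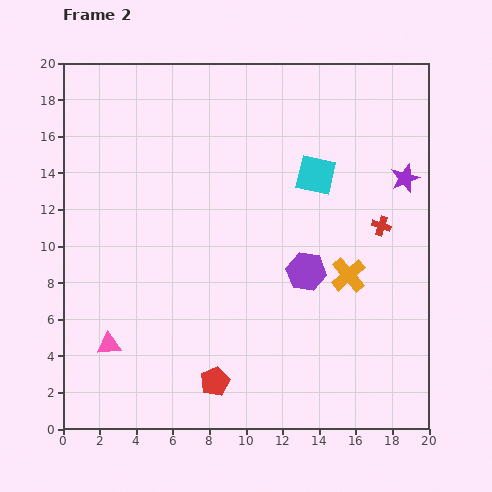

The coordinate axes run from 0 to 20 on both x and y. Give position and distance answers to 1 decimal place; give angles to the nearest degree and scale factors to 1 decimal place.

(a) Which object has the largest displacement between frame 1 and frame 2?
the red cross

(moved 7.7; next 4.1)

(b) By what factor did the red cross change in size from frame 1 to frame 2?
0.7×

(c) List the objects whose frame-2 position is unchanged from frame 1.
none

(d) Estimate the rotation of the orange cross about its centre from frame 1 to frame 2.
21° counter-clockwise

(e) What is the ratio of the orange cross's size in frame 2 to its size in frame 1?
1.3×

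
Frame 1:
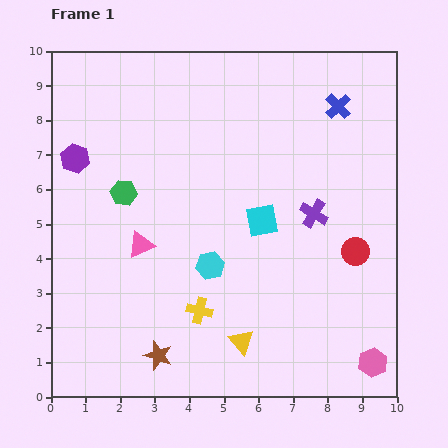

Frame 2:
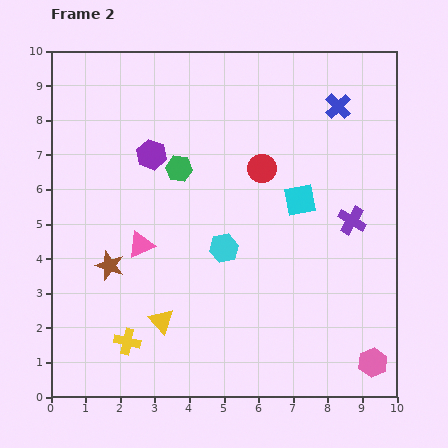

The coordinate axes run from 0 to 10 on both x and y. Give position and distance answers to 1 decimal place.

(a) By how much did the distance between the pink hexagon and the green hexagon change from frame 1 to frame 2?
-0.8

Distance in frame 1: 8.7. Distance in frame 2: 7.9.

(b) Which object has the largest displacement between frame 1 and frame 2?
the red circle

(moved 3.6; next 3.0)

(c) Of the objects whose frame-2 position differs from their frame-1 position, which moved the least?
the cyan hexagon

(moved 0.6)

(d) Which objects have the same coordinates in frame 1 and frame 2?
the blue cross, the pink triangle, the pink hexagon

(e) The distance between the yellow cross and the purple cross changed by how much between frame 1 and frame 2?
+3.1

Distance in frame 1: 4.3. Distance in frame 2: 7.4.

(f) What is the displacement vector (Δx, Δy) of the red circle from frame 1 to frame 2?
(-2.7, 2.4)

The red circle was at (8.8, 4.2) in frame 1 and (6.1, 6.6) in frame 2.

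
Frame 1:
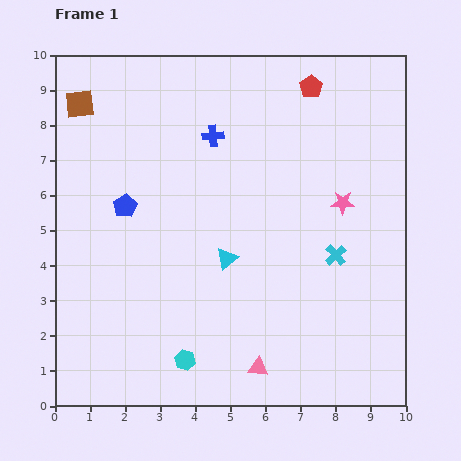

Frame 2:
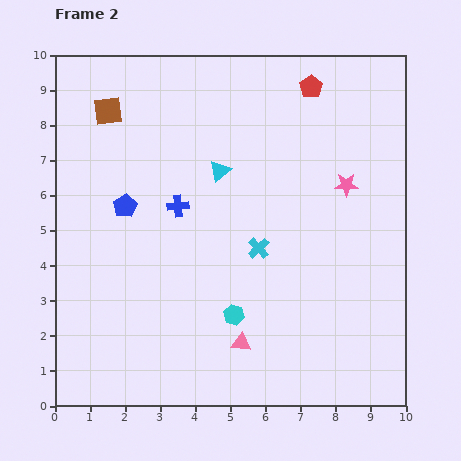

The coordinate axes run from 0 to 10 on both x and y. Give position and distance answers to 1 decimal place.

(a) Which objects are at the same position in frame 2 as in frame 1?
the red pentagon, the blue pentagon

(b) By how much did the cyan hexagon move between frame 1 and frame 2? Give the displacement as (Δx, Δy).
(1.4, 1.3)

The cyan hexagon was at (3.7, 1.3) in frame 1 and (5.1, 2.6) in frame 2.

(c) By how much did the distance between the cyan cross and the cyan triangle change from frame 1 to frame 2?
-0.6

Distance in frame 1: 3.1. Distance in frame 2: 2.5.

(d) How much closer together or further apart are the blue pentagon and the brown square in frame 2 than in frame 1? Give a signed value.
-0.5

Distance in frame 1: 3.2. Distance in frame 2: 2.7.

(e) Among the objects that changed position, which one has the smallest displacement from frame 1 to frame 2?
the pink star

(moved 0.5)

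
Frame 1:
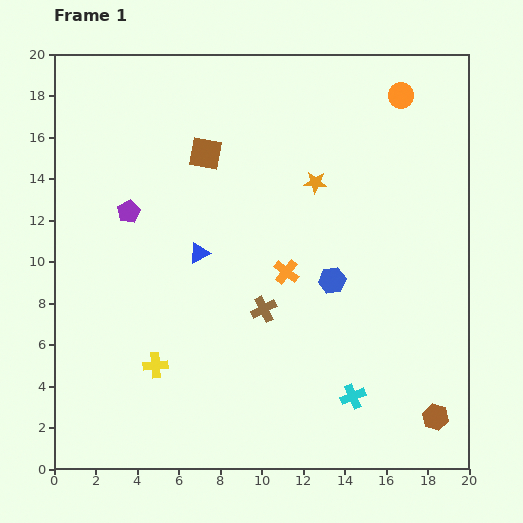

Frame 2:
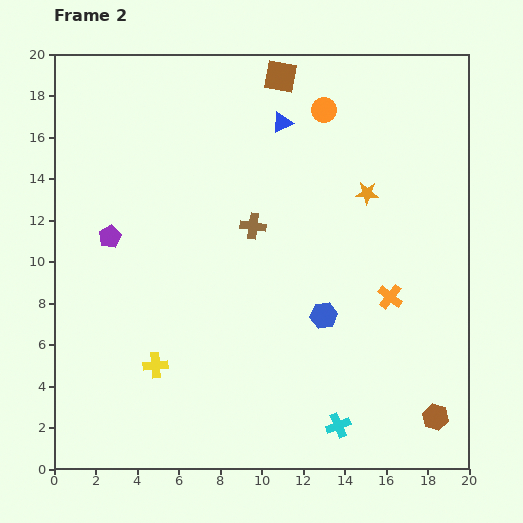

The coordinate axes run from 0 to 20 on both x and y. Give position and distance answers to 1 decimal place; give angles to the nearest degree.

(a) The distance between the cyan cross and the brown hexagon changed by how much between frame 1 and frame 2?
+0.6

Distance in frame 1: 4.1. Distance in frame 2: 4.7.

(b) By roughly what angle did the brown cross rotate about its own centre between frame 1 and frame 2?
35° clockwise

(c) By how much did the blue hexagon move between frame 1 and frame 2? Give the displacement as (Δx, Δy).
(-0.4, -1.7)

The blue hexagon was at (13.4, 9.1) in frame 1 and (13.0, 7.4) in frame 2.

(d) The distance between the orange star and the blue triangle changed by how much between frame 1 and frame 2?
-1.3

Distance in frame 1: 6.6. Distance in frame 2: 5.3.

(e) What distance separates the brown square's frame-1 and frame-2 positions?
5.2

The brown square moved from (7.3, 15.2) to (10.9, 18.9), a distance of √(3.6² + 3.7²) ≈ 5.2.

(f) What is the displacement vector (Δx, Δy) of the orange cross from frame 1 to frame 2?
(5.0, -1.2)

The orange cross was at (11.2, 9.5) in frame 1 and (16.2, 8.3) in frame 2.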